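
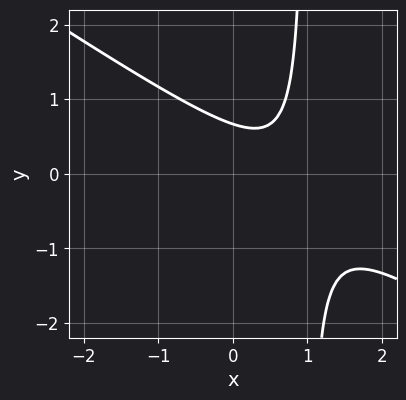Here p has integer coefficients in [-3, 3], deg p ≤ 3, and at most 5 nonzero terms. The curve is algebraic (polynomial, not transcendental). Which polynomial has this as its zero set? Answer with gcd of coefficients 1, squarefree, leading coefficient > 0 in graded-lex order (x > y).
2*x^2 + 3*x*y - 3*x - 3*y + 2

(a) The degree is 2 — the shape is more complex than any degree-1 curve.
(b) Reading off the gridlines: no x-intercept at any integer in the box.
(c) Assembling these constraints gives the stated polynomial.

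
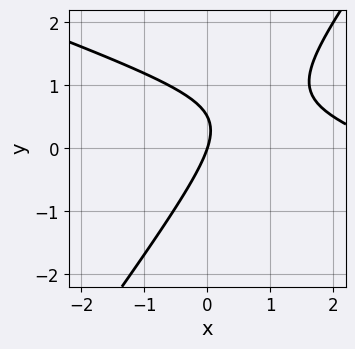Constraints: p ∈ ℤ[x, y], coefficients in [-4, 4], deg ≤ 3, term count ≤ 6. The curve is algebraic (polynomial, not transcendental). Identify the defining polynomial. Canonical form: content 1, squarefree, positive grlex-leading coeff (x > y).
deg p = 2. The shape is more complex than any degree-1 curve.
Reading off the gridlines: one x-axis crossing is at x = 0; it meets the y-axis at y = 0 (among the integer gridlines).
The integer polynomial consistent with all of this is the stated p.

x^2 + 2*x*y - 2*y^2 - 3*x + y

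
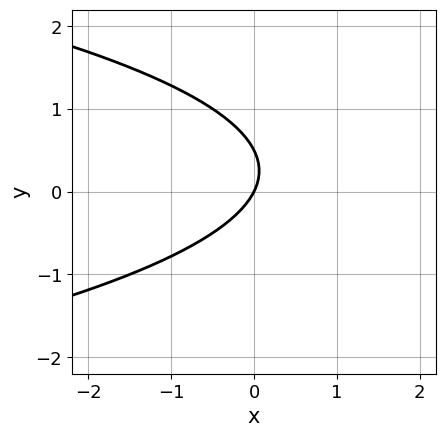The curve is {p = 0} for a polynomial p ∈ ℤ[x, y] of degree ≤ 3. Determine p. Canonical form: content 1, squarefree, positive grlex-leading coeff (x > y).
2*y^2 + 2*x - y

1. The degree is 2 — a generic line meets the curve in up to 2 points.
2. Checking where it meets the axes: it meets the x-axis at x = 0 (among the integer gridlines); one y-axis crossing is at y = 0.
3. Solving for integer coefficients yields p as stated.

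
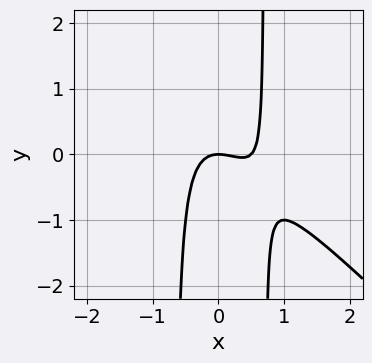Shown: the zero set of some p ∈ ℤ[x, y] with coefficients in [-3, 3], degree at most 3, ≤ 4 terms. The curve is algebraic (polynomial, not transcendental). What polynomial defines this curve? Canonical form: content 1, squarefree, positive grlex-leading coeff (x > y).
The degree is 3 — a generic line meets the curve in up to 3 points.
Checking where it meets the axes: it crosses the x-axis at the gridline x = 0; one y-axis crossing is at y = 0.
Assembling these constraints gives the stated polynomial.

2*x^3 + 2*x^2*y - x^2 - y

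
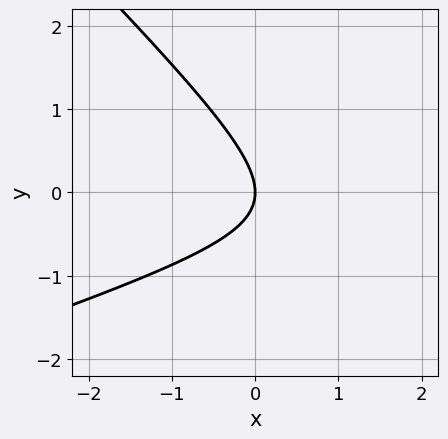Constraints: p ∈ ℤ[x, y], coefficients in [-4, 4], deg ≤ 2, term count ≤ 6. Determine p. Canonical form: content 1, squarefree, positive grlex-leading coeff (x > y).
1. Degree: the shape is more complex than any degree-1 curve, so deg p = 2.
2. Checking where it meets the axes: one x-axis crossing is at x = 0; it crosses the y-axis at the gridline y = 0.
3. Matching integer coefficients to the picture gives p.

x^2 - 2*x*y - 3*y^2 - 3*x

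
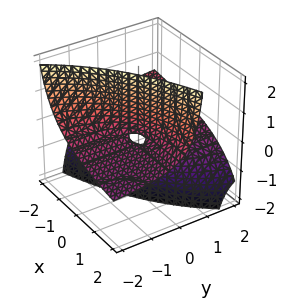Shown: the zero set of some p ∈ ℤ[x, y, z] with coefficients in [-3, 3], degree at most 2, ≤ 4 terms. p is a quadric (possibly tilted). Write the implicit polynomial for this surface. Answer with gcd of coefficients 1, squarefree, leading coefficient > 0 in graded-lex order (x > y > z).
x*y - 2*x*z + 3*y*z + z

First, deg p = 2.
Then, from the axis intercepts and sections: one z-axis crossing is at z = 0; every point of the x-axis in the box is on the surface; every point of the y-axis in the box is on the surface.
Finally, putting this together gives p.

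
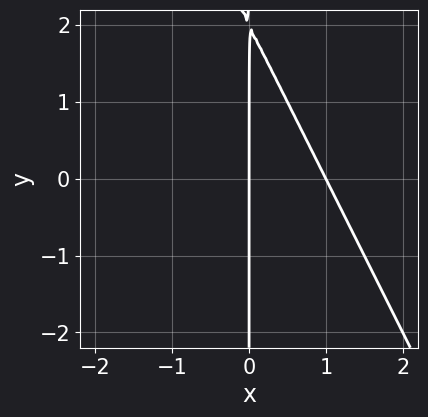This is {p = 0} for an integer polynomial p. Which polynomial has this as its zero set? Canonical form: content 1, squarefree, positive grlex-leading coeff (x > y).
2*x^2 + x*y - 2*x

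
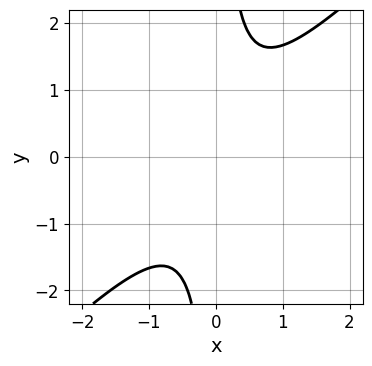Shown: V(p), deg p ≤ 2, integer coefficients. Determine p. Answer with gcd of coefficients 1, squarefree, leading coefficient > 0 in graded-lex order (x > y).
3*x^2 - 3*x*y + 2

1. deg p = 2.
2. Reading off the gridlines: it misses every integer gridline on the x-axis; no y-intercept at any integer in the box.
3. Putting this together gives p.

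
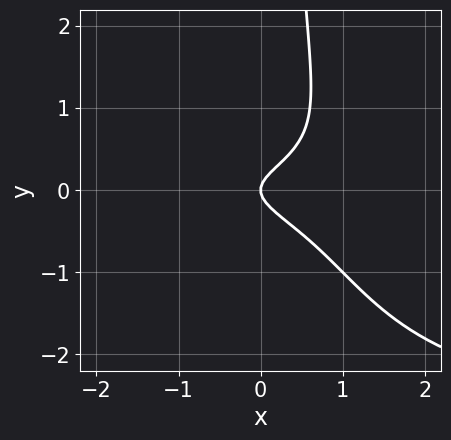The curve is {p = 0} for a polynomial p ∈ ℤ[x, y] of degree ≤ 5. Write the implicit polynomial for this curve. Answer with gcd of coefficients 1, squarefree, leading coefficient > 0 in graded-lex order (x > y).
deg p = 4. A generic line meets the curve in up to 4 points.
Observable constraints: one y-axis crossing is at y = 0; one x-axis crossing is at x = 0.
Solving for integer coefficients yields p as stated.

x*y^3 + 3*x*y^2 - 3*y^2 + x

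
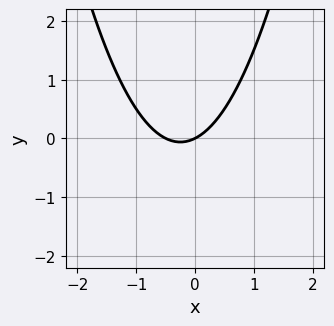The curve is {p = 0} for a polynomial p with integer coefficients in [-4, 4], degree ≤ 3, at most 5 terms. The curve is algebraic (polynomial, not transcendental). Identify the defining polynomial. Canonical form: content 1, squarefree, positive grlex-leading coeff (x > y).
1. The degree is 2 — the shape is more complex than any degree-1 curve.
2. Reading off the gridlines: one y-axis crossing is at y = 0; one x-axis crossing is at x = 0.
3. Putting this together gives p.

2*x^2 + x - 2*y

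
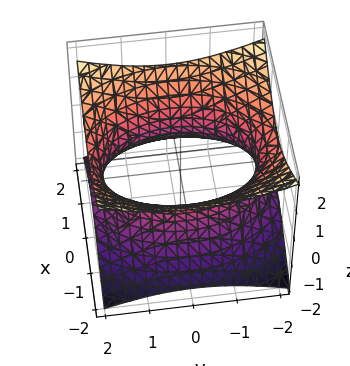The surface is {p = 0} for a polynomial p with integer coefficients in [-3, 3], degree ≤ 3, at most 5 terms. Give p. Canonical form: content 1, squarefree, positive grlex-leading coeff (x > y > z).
Degree: one connected sheet with a waist; a quadric, so deg p = 2.
Symmetries: mirror symmetry z ↦ −z ⇒ only even powers of z; it's symmetric under y → −y, forcing even powers of y; it's symmetric under x → −x, forcing even powers of x.
From the axis intercepts and sections: the surface avoids every integer z-axis point in the box.
The integer polynomial consistent with all of this is the stated p.

2*x^2 + y^2 - 3*z^2 - 3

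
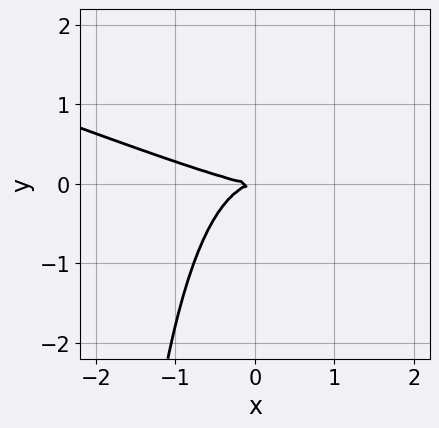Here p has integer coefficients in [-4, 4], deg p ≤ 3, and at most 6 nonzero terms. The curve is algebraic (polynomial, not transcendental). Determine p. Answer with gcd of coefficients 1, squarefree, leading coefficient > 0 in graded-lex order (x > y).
1. deg p = 3. No degree-2 curve has this shape.
2. From the axis intercepts and sections: it crosses the y-axis at the gridline y = 0; it crosses the x-axis at the gridline x = 0.
3. Together with the visible shape, these determine p as stated.

x^3 + 3*x^2*y + x*y^2 + 3*y^2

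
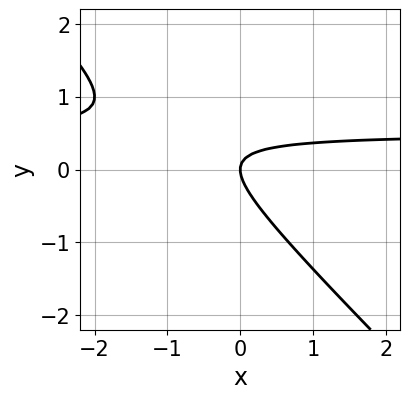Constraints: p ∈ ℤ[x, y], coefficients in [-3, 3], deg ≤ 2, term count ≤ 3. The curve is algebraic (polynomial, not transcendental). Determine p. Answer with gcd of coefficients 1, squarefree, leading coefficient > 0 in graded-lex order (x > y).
2*x*y + 2*y^2 - x

The degree is 2 — the shape is more complex than any degree-1 curve.
From the axis intercepts and sections: one y-axis crossing is at y = 0; one x-axis crossing is at x = 0.
Fitting integer coefficients to these (and the overall shape) gives p.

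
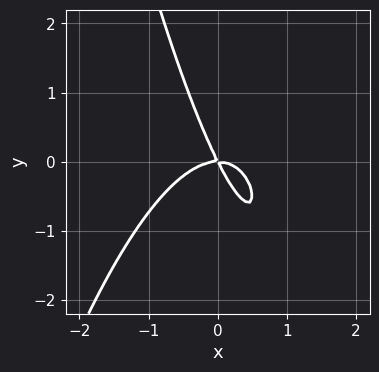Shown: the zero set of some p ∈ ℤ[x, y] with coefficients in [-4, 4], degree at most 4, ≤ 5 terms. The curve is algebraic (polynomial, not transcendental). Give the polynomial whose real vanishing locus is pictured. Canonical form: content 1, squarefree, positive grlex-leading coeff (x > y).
2*x^3 + 2*x*y + y^2

Degree: a generic line meets the curve in up to 3 points, so deg p = 3.
From the visible intercepts: it meets the y-axis at y = 0 (among the integer gridlines); one x-axis crossing is at x = 0.
The integer polynomial consistent with all of this is the stated p.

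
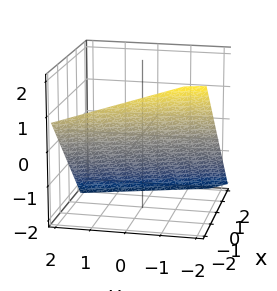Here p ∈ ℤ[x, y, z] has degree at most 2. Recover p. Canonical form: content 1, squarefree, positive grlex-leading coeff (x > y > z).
3*x + y + 3*z + 2

1. deg p = 1. The surface is flat (a plane).
2. From the visible intercepts: it meets the y-axis at y = -2 (among the integer gridlines).
3. Matching integer coefficients to the picture gives p.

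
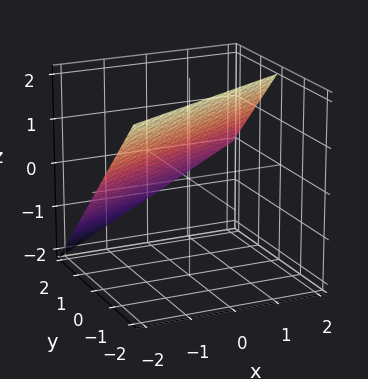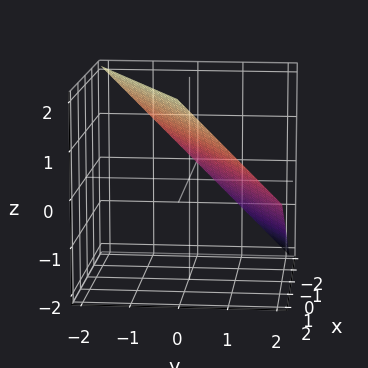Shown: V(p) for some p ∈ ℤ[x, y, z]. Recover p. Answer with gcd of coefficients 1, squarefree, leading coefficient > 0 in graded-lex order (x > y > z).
x - 2*y - 2*z + 2

(a) deg p = 1. The surface is flat (a plane).
(b) Checking where it meets the axes: one y-axis crossing is at y = 1; it crosses the z-axis at the gridline z = 1.
(c) Together with the visible shape, these determine p as stated. Check: (-2, 0, 0) on the x-axis lies on the surface, and p(-2, 0, 0) = 0. ✓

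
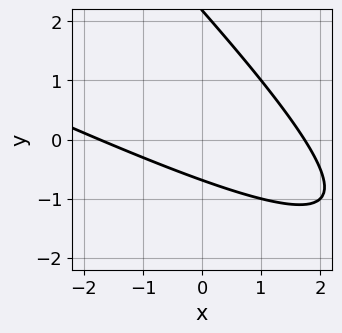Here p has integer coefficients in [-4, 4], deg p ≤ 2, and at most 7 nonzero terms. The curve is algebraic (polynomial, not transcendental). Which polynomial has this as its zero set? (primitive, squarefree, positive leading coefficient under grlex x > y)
(a) The degree is 2 — the shape is more complex than any degree-1 curve.
(b) The integer polynomial consistent with all of this is the stated p.

x^2 + 3*x*y + 2*y^2 - 3*y - 3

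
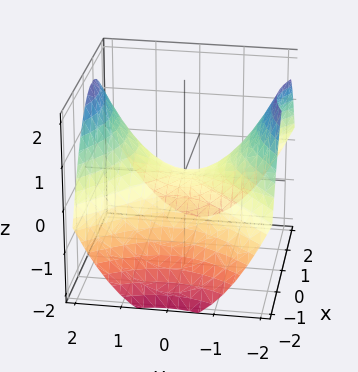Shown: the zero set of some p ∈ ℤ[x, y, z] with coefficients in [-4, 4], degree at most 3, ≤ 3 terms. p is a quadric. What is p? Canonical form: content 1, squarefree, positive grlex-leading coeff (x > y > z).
1. Degree: a hyperbolic paraboloid; a quadric, so deg p = 2.
2. Symmetries: mirror symmetry x ↦ −x ⇒ only even powers of x; the y ↦ −y reflection is a symmetry, so y appears only in even powers.
3. Observable constraints: it crosses the y-axis at the gridline y = 0; one z-axis crossing is at z = 0; it crosses the x-axis at the gridline x = 0.
4. Together with the visible shape, these determine p as stated.

x^2 - y^2 + 2*z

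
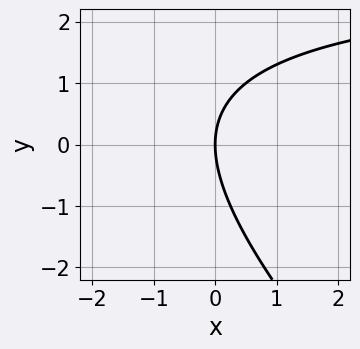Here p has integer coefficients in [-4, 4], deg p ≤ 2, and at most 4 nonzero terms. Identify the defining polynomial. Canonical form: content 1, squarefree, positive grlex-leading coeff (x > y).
First, degree: the shape is more complex than any degree-1 curve, so deg p = 2.
Then, from the visible intercepts: one y-axis crossing is at y = 0; one x-axis crossing is at x = 0.
Finally, together with the visible shape, these determine p as stated.

x*y + y^2 - 3*x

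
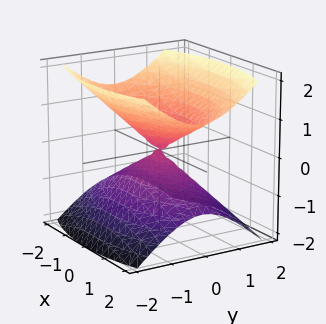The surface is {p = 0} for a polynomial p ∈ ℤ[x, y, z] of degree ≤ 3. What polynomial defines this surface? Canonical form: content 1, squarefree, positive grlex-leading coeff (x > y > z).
First, the picture has 2 separate pieces.
Then, degree: a double cone through the origin; a quadric, so deg p = 2.
Then, symmetries: the z ↦ −z reflection is a symmetry, so z appears only in even powers; the y ↦ −y reflection is a symmetry, so y appears only in even powers; the x ↦ −x reflection is a symmetry, so x appears only in even powers.
Next, from the axis intercepts and sections: it meets the z-axis at z = 0 (among the integer gridlines); it crosses the y-axis at the gridline y = 0; it meets the x-axis at x = 0 (among the integer gridlines).
Finally, these observations pin down the coefficients.

x^2 + 3*y^2 - 3*z^2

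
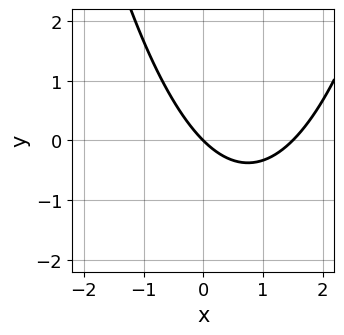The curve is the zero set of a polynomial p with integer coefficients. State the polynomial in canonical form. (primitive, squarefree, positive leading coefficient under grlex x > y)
2*x^2 - 3*x - 3*y

(a) Degree: no degree-1 curve has this shape, so deg p = 2.
(b) Checking where it meets the axes: it meets the y-axis at y = 0 (among the integer gridlines); it crosses the x-axis at the gridline x = 0.
(c) Assembling these constraints gives the stated polynomial.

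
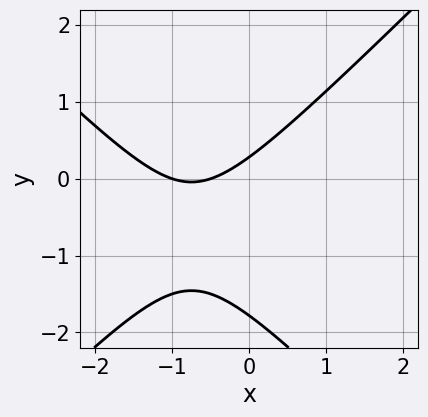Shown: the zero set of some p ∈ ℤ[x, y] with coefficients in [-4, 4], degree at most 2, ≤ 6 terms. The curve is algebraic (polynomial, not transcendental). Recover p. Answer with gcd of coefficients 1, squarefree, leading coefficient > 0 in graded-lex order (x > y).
First, the degree is 2 — a generic line meets the curve in up to 2 points.
Next, from the axis intercepts and sections: it meets the x-axis at x = -1 (among the integer gridlines).
Finally, fitting integer coefficients to these (and the overall shape) gives p.

2*x^2 - 2*y^2 + 3*x - 3*y + 1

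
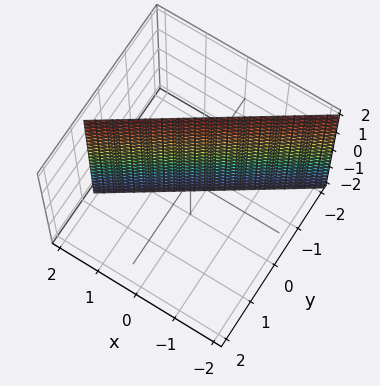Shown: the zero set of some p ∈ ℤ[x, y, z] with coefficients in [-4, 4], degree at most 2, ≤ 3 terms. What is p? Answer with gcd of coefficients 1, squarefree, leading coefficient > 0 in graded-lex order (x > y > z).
2*x - 3*y - 2

The degree is 1 — every cross-section is a straight line — this is a plane.
From the axis intercepts and sections: no z-intercept at any integer in the box; it crosses the x-axis at the gridline x = 1.
The integer polynomial consistent with all of this is the stated p.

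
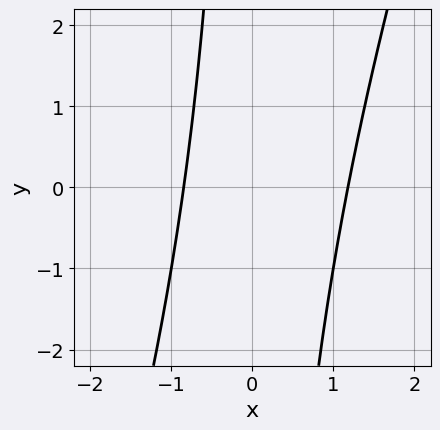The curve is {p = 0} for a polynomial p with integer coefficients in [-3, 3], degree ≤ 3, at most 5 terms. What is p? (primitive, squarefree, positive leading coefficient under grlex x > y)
deg p = 2. A generic line meets the curve in up to 2 points.
Checking where it meets the axes: it misses every integer gridline on the y-axis.
Assembling these constraints gives the stated polynomial.

3*x^2 - x*y - x - 3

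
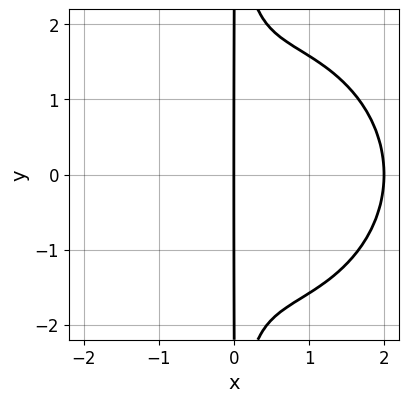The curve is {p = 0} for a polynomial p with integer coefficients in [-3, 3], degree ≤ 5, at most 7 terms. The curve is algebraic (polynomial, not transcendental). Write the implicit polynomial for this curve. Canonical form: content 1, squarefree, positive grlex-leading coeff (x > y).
First, deg p = 4. A generic line meets the curve in up to 4 points.
Next, symmetries: the y ↦ −y reflection is a symmetry, so y appears only in even powers.
Then, from the axis intercepts and sections: among the integer gridlines, it crosses the x-axis at x ∈ {0, 2}; every point of the y-axis in the box is on the curve.
Finally, solving for integer coefficients yields p as stated.

2*x^4 + 2*x^2*y^2 - 2*x^3 - 3*x^2 - 2*x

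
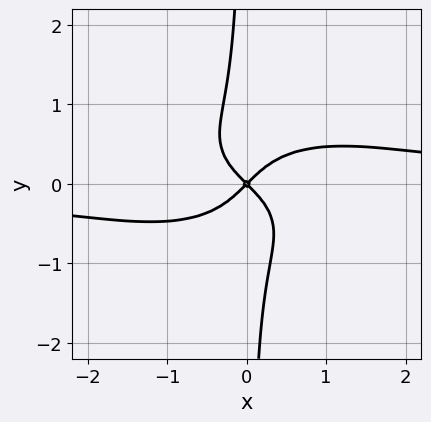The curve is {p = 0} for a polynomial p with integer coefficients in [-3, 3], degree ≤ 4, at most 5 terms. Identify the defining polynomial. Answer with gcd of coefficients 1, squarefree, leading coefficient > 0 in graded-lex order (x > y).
x^3*y + 3*x*y^3 - x^2 + y^2

First, the degree is 4 — the shape is more complex than any degree-3 curve.
Next, observable constraints: one y-axis crossing is at y = 0; it crosses the x-axis at the gridline x = 0.
Finally, matching integer coefficients to the picture gives p.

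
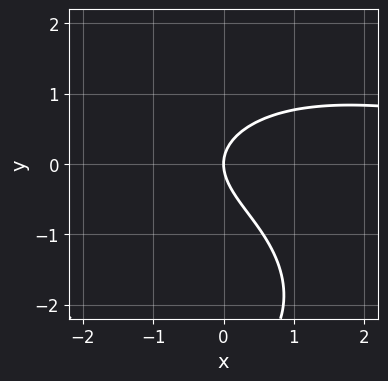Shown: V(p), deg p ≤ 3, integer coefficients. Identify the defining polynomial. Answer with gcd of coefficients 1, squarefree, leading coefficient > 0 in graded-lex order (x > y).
x^2*y + y^3 + 3*y^2 - 3*x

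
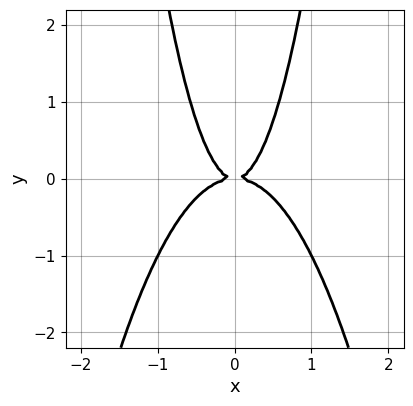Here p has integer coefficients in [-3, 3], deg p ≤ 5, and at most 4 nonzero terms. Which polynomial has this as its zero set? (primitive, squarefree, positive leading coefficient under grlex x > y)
3*x^4 + 2*x^2*y - y^2

First, degree: no degree-3 curve has this shape, so deg p = 4.
Next, symmetries: it's symmetric under x → −x, forcing even powers of x.
Then, observable constraints: it crosses the x-axis at the gridline x = 0; it meets the y-axis at y = 0 (among the integer gridlines).
Finally, solving for integer coefficients yields p as stated.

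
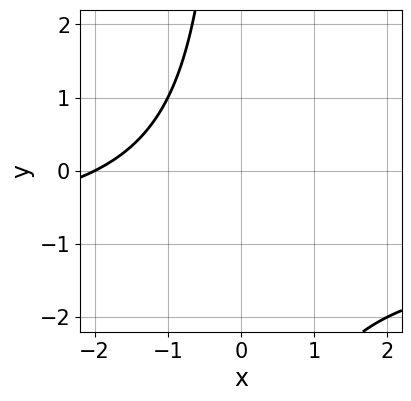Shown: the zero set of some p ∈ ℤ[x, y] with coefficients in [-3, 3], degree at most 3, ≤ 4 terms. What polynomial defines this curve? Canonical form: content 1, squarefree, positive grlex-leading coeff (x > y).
1. The degree is 2 — the shape is more complex than any degree-1 curve.
2. Checking where it meets the axes: it misses every integer gridline on the y-axis; it meets the x-axis at x = -2 (among the integer gridlines).
3. Assembling these constraints gives the stated polynomial.

x*y + x + 2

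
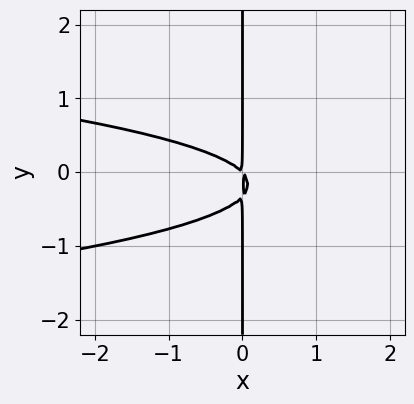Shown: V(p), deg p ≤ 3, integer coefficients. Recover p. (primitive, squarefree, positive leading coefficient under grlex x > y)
Degree: no degree-2 curve has this shape, so deg p = 3.
Observable constraints: the visible y-axis segment lies entirely on the curve.
Fitting integer coefficients to these (and the overall shape) gives p.

3*x*y^2 + x^2 + x*y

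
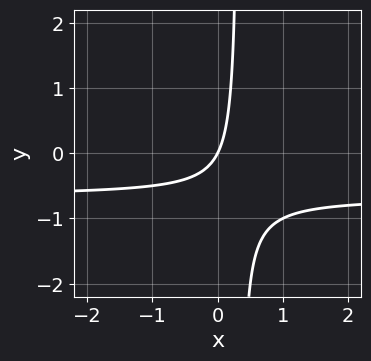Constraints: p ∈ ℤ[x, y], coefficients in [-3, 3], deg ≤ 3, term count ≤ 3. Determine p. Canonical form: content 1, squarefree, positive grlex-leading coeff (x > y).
1. The degree is 2 — a generic line meets the curve in up to 2 points.
2. Against the integer gridlines: it meets the x-axis at x = 0 (among the integer gridlines); it meets the y-axis at y = 0 (among the integer gridlines).
3. The integer polynomial consistent with all of this is the stated p.

3*x*y + 2*x - y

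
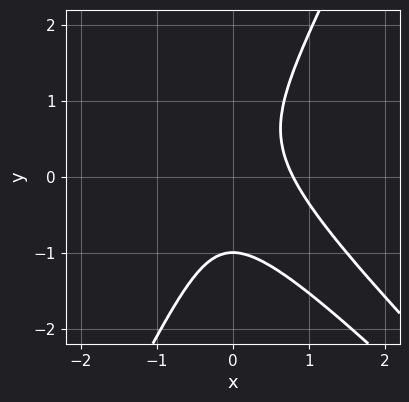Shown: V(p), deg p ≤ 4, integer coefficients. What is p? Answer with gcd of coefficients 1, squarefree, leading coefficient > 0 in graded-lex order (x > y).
2*x^3 + 3*x^2*y - y^3 - 1

(a) deg p = 3. A generic line meets the curve in up to 3 points.
(b) From the axis intercepts and sections: one y-axis crossing is at y = -1.
(c) The integer polynomial consistent with all of this is the stated p.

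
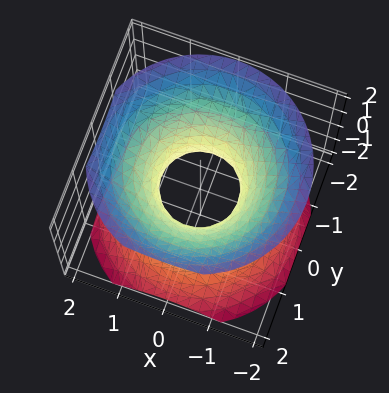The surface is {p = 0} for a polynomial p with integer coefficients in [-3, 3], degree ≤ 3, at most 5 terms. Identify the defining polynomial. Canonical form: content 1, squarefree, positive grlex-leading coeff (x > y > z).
(a) deg p = 2.
(b) By symmetry, the z-axis is an axis of rotation, so x and y enter only as x² + y².
(c) From the axis intercepts and sections: no z-intercept at any integer in the box; a circular section at z = 0 has radius between 0 and 1.
(d) Together with the visible shape, these determine p as stated.

3*x^2 + 3*y^2 - 3*z^2 - 2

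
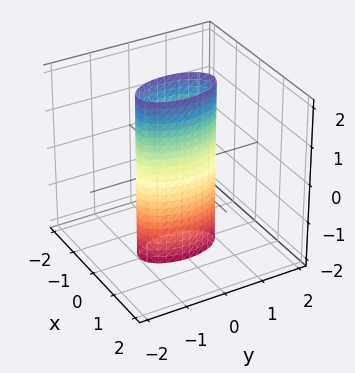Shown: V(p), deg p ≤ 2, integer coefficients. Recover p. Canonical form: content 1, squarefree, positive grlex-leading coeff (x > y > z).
deg p = 2. Constant cross-section along one axis; a quadric.
Symmetries: the z ↦ −z reflection is a symmetry, so z appears only in even powers; mirror symmetry y ↦ −y ⇒ only even powers of y; mirror symmetry x ↦ −x ⇒ only even powers of x.
Checking where it meets the axes: the y-axis gridline crossings are at y ∈ {-1, 1}; no z-intercept at any integer in the box.
Assembling these constraints gives the stated polynomial.

3*x^2 + y^2 - 1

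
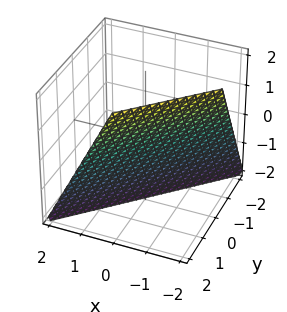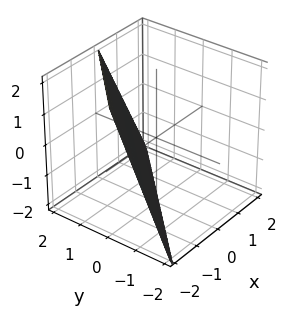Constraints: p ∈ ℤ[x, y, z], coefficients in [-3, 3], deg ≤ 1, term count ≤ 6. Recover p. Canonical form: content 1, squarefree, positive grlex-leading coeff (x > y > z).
1. Degree: every cross-section is a straight line — this is a plane, so deg p = 1.
2. Reading off the gridlines: it meets the z-axis at z = -2 (among the integer gridlines); it crosses the y-axis at the gridline y = 1.
3. Solving for integer coefficients yields p as stated. Check: (-1, 0, 0) on the x-axis lies on the surface, and p(-1, 0, 0) = 0. ✓

2*x - 2*y + z + 2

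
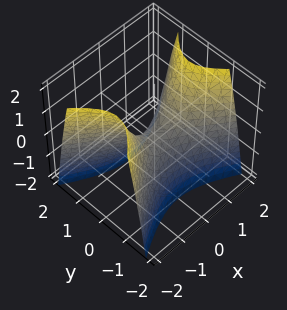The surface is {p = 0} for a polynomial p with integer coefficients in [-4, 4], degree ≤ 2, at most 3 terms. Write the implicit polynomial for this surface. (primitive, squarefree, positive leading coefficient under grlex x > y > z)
x^2 - 2*y^2 - z

(a) Degree: a saddle surface; a quadric, so deg p = 2.
(b) Symmetries: mirror symmetry x ↦ −x ⇒ only even powers of x; mirror symmetry y ↦ −y ⇒ only even powers of y.
(c) From the visible intercepts: it crosses the x-axis at the gridline x = 0; it meets the y-axis at y = 0 (among the integer gridlines).
(d) Solving for integer coefficients yields p as stated.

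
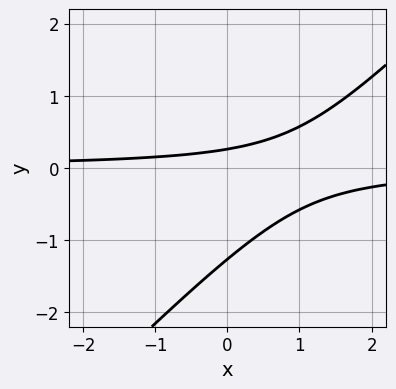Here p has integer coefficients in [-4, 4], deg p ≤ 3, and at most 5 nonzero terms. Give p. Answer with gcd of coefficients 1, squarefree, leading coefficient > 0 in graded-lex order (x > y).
(a) Degree: no degree-1 curve has this shape, so deg p = 2.
(b) Reading off the gridlines: no x-intercept at any integer in the box.
(c) Fitting integer coefficients to these (and the overall shape) gives p.

3*x*y - 3*y^2 - 3*y + 1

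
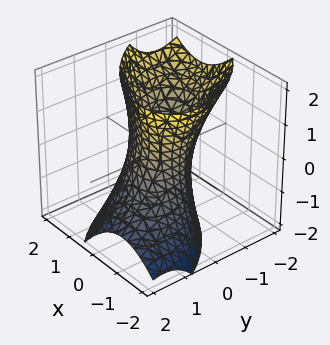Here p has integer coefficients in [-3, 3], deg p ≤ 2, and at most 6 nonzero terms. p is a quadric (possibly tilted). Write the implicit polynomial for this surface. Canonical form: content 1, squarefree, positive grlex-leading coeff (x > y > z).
(a) Degree: a generic line meets the surface in up to 2 points, so deg p = 2.
(b) From the visible intercepts: among the integer gridlines, it crosses the y-axis at y ∈ {-1, 1}; no z-intercept at any integer in the box.
(c) Matching integer coefficients to the picture gives p. Check: (-1, 0, 0) on the x-axis lies on the surface, and p(-1, 0, 0) = 0. ✓

3*x^2 + 3*x*y + 3*y^2 + 2*y*z - z^2 - 3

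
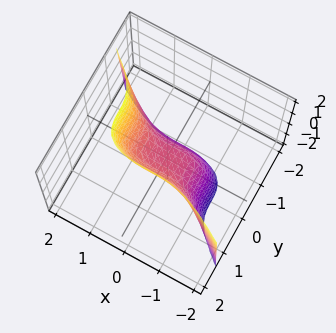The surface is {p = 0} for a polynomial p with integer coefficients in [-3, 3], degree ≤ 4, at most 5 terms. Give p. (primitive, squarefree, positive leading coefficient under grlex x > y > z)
x^3 + 3*y^3 - z

Degree: no degree-2 surface has this shape, so deg p = 3.
Checking where it meets the axes: it meets the y-axis at y = 0 (among the integer gridlines); one z-axis crossing is at z = 0; it meets the x-axis at x = 0 (among the integer gridlines).
Fitting integer coefficients to these (and the overall shape) gives p.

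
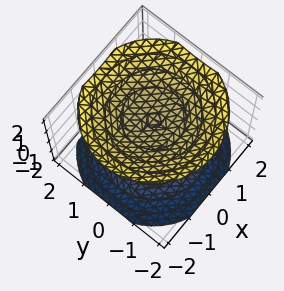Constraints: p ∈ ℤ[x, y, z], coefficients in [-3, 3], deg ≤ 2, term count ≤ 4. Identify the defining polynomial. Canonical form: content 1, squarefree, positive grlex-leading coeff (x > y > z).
2*x^2 + 2*y^2 - 3*z^2 + 3

First, the picture has 2 separate pieces.
Then, the degree is 2 — two sheets facing apart; a quadric.
Next, symmetries: it's symmetric under z → −z, forcing even powers of z; rotational symmetry about the z-axis ⇒ p depends on x, y only through x² + y².
Then, checking where it meets the axes: no x-intercept at any integer in the box; among the integer gridlines, it crosses the z-axis at z ∈ {-1, 1}.
Finally, matching integer coefficients to the picture gives p.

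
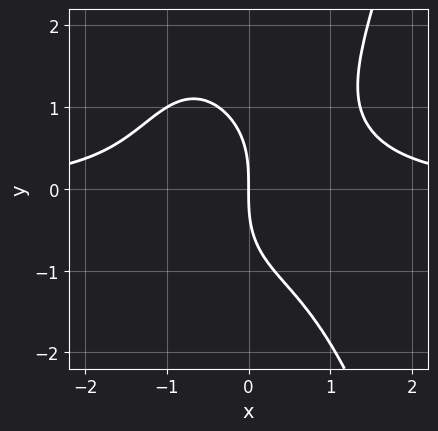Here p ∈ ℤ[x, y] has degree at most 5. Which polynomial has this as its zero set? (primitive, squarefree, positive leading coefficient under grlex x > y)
First, deg p = 4.
Next, from the visible intercepts: one y-axis crossing is at y = 0; one x-axis crossing is at x = 0.
Finally, assembling these constraints gives the stated polynomial.

2*x^3*y - y^3 - 3*x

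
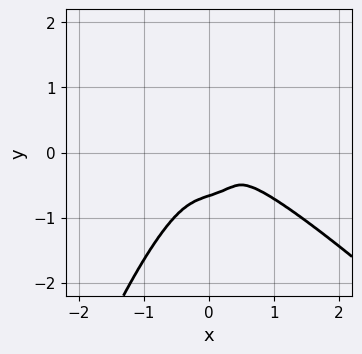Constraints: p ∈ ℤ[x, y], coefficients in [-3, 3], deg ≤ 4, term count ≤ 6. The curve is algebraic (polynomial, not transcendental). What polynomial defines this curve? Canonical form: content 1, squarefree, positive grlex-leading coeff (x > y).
2*x^4 + 2*x^3*y - x*y^2 + 3*y^3 + 2*y^2

(a) The degree is 4 — no degree-3 curve has this shape.
(b) Matching integer coefficients to the picture gives p.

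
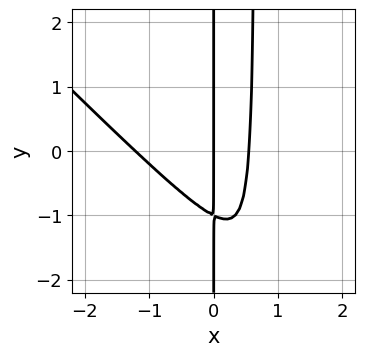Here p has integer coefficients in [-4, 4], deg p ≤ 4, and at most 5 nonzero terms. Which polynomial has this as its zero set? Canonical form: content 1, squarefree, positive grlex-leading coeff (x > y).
First, the degree is 3 — a generic line meets the curve in up to 3 points.
Next, against the integer gridlines: the visible y-axis segment lies entirely on the curve; one x-axis crossing is at x = 0.
Finally, putting this together gives p.

3*x^3 + 3*x^2*y + 2*x^2 - 2*x*y - 2*x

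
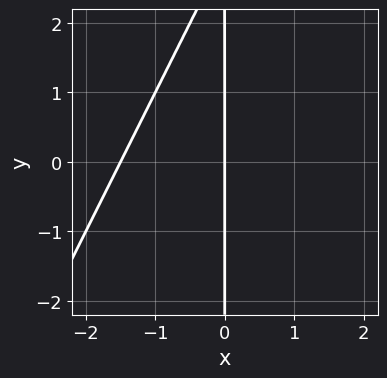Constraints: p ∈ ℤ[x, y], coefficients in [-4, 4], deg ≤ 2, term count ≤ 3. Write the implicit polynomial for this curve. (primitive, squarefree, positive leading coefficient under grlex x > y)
2*x^2 - x*y + 3*x

First, degree: a generic line meets the curve in up to 2 points, so deg p = 2.
Next, from the axis intercepts and sections: it crosses the x-axis at the gridline x = 0; the visible y-axis segment lies entirely on the curve.
Finally, the integer polynomial consistent with all of this is the stated p.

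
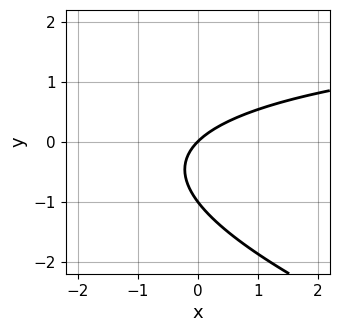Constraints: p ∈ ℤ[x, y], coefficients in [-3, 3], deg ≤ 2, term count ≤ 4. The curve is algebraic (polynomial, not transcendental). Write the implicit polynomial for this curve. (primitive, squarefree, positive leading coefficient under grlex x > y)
x*y + 3*y^2 - 3*x + 3*y

The degree is 2 — a generic line meets the curve in up to 2 points.
Reading off the gridlines: the y-axis gridline crossings are at y ∈ {-1, 0}; it meets the x-axis at x = 0 (among the integer gridlines).
Solving for integer coefficients yields p as stated.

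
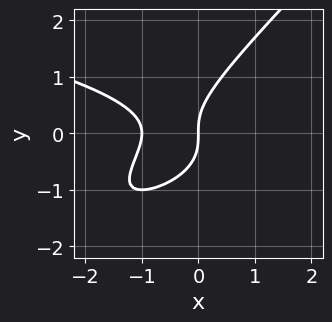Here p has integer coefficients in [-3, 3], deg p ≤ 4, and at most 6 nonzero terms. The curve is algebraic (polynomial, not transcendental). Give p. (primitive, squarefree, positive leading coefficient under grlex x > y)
1. deg p = 3.
2. Observable constraints: among the integer gridlines, it crosses the x-axis at x ∈ {-1, 0}; it crosses the y-axis at the gridline y = 0.
3. The integer polynomial consistent with all of this is the stated p.

x*y^2 - y^3 + x^2 + x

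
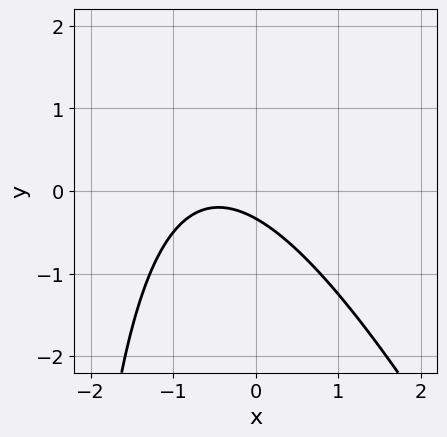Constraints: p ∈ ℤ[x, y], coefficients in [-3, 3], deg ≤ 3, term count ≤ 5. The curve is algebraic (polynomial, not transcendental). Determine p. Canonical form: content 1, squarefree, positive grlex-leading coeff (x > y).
2*x^2 + x*y + 2*x + 3*y + 1

1. The degree is 2 — a generic line meets the curve in up to 2 points.
2. From the axis intercepts and sections: no x-intercept at any integer in the box.
3. These observations pin down the coefficients.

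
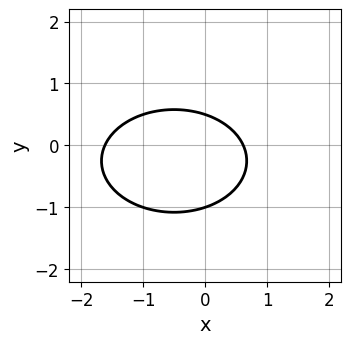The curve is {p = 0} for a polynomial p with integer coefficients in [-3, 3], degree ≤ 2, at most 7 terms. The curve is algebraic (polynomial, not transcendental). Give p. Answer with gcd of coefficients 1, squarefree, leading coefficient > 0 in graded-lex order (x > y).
x^2 + 2*y^2 + x + y - 1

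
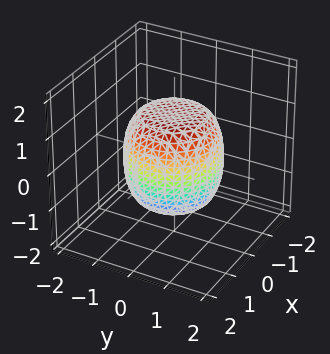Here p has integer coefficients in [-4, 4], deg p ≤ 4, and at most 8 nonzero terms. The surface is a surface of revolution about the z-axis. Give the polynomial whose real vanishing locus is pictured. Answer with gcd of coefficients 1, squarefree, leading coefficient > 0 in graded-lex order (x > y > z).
First, degree: no degree-3 surface has this shape, so deg p = 4.
Then, symmetries: every cross-section ⟂ z is a circle, so x, y appear only via x² + y².
Then, checking where it meets the axes: a circular section at z = 1 has radius exactly 1.
Finally, fitting integer coefficients to these (and the overall shape) gives p.

2*x^4 + 4*x^2*y^2 + 2*y^4 - x^2 - y^2 + 2*z^2 - 3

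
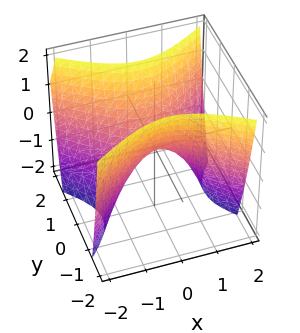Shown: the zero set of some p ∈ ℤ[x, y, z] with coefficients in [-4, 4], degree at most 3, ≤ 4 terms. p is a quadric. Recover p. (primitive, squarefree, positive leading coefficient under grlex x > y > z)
1. Degree: a hyperbolic paraboloid; a quadric, so deg p = 2.
2. Symmetries: the x ↦ −x reflection is a symmetry, so x appears only in even powers; mirror symmetry y ↦ −y ⇒ only even powers of y.
3. Checking where it meets the axes: it crosses the x-axis at the gridline x = 0; it crosses the z-axis at the gridline z = 0.
4. Together with the visible shape, these determine p as stated.

2*x^2 - 3*y^2 + 2*z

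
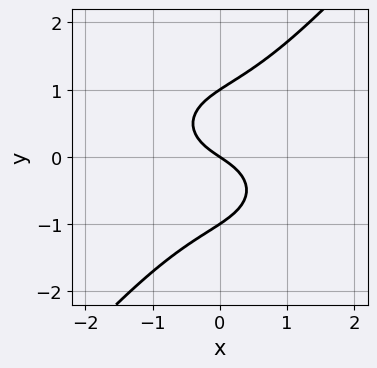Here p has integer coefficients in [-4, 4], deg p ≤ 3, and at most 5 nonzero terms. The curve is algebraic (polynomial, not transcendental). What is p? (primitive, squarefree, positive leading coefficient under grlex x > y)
2*x^3 + 2*x*y^2 - 3*y^3 + 2*x + 3*y

deg p = 3. The shape is more complex than any degree-2 curve.
Checking where it meets the axes: the y-axis gridline crossings are at y ∈ {-1, 0, 1}; it meets the x-axis at x = 0 (among the integer gridlines).
The integer polynomial consistent with all of this is the stated p.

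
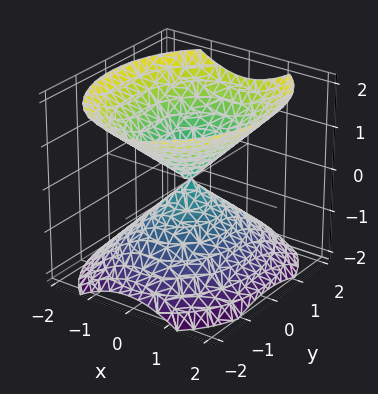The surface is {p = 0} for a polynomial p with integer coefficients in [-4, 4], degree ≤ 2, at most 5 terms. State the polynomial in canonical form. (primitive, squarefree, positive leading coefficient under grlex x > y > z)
3*x^2 + 2*y^2 - 3*z^2

The picture has 2 separate pieces. They look like related sheets of one shape, so recover p as a whole.
Degree: two nappes meeting at a single point; a quadric, so deg p = 2.
Symmetries: it's symmetric under y → −y, forcing even powers of y; the x ↦ −x reflection is a symmetry, so x appears only in even powers; the z ↦ −z reflection is a symmetry, so z appears only in even powers.
Against the integer gridlines: one z-axis crossing is at z = 0; it meets the y-axis at y = 0 (among the integer gridlines); one x-axis crossing is at x = 0.
Assembling these constraints gives the stated polynomial.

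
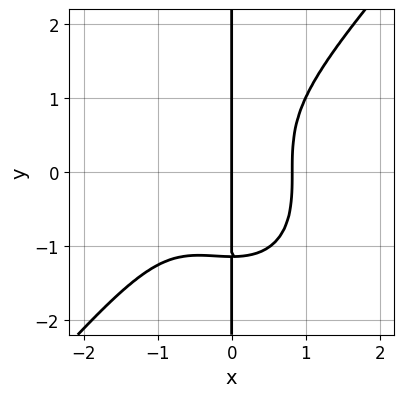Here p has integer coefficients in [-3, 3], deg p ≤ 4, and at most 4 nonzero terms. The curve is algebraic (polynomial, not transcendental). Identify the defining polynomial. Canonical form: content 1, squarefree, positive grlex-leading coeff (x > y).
The degree is 4 — a generic line meets the curve in up to 4 points.
Observable constraints: it crosses the x-axis at the gridline x = 0; every point of the y-axis in the box is on the curve.
These observations pin down the coefficients.

3*x^4 - 2*x*y^3 + 2*x^3 - 3*x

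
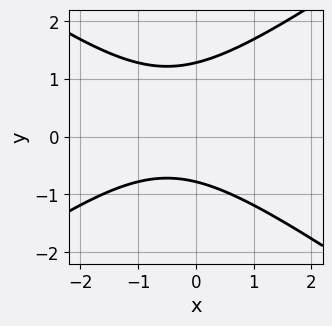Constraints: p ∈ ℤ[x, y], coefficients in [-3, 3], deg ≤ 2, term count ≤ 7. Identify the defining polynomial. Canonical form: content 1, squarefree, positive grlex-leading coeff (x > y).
First, degree: the shape is more complex than any degree-1 curve, so deg p = 2.
Then, from the axis intercepts and sections: the curve avoids every integer x-axis point in the box.
Finally, the integer polynomial consistent with all of this is the stated p.

x^2 - 2*y^2 + x + y + 2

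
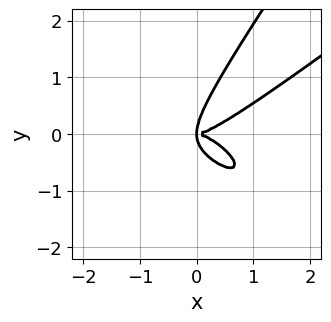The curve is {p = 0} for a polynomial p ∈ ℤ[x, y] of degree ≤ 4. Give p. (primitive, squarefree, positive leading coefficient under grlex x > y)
First, degree: no degree-3 curve has this shape, so deg p = 4.
Finally, putting this together gives p.

2*x^4 - 3*x^2*y^2 - 3*x*y^3 + 3*y^4 - 3*x*y^2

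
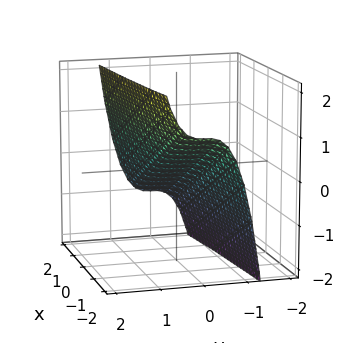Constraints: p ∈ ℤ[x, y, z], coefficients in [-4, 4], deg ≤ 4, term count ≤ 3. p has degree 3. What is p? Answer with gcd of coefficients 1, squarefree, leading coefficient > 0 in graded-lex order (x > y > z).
3*y^3 - x - 2*z

(a) deg p = 3. No degree-2 surface has this shape.
(b) Against the integer gridlines: one z-axis crossing is at z = 0; one x-axis crossing is at x = 0; one y-axis crossing is at y = 0.
(c) The integer polynomial consistent with all of this is the stated p.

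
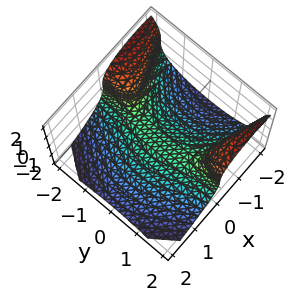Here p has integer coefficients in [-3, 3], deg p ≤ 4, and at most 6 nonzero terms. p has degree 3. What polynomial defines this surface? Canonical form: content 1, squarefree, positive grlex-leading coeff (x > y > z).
2*x*y^2 + 2*z^3 + 3*x^2 + 1

First, the degree is 3 — no degree-2 surface has this shape.
Then, checking where it meets the axes: it misses every integer gridline on the y-axis; no x-intercept at any integer in the box.
Finally, fitting integer coefficients to these (and the overall shape) gives p.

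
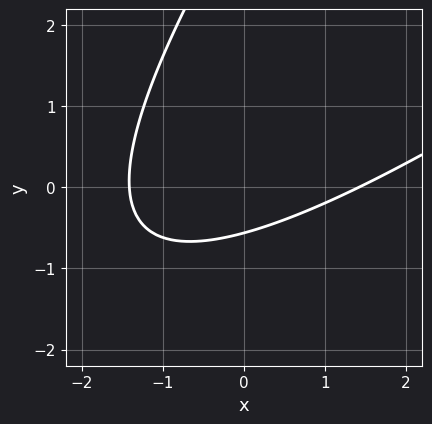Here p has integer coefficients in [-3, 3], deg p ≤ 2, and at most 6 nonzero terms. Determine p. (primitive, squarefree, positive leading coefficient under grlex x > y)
First, degree: a generic line meets the curve in up to 2 points, so deg p = 2.
Finally, putting this together gives p.

x^2 - 2*x*y + y^2 - 3*y - 2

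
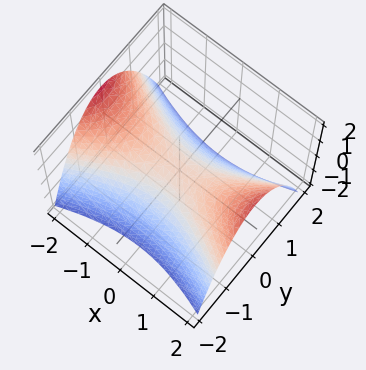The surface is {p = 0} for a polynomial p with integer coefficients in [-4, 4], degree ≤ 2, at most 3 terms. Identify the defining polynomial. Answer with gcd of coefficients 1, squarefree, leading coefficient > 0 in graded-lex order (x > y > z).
x^2 - 3*y^2 - 3*z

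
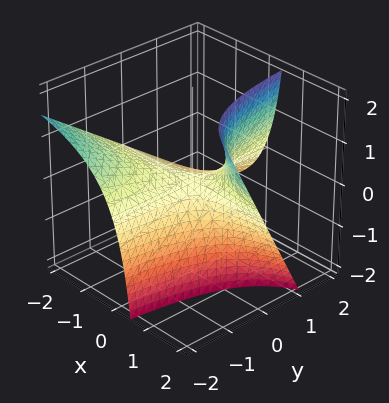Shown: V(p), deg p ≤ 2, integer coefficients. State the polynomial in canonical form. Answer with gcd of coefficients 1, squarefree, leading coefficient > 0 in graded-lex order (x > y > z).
1. Degree: the shape is more complex than any degree-1 surface, so deg p = 2.
2. From the axis intercepts and sections: the visible y-axis segment lies entirely on the surface; it meets the z-axis at z = 0 (among the integer gridlines); every point of the x-axis in the box is on the surface.
3. Solving for integer coefficients yields p as stated.

x*y + x*z - z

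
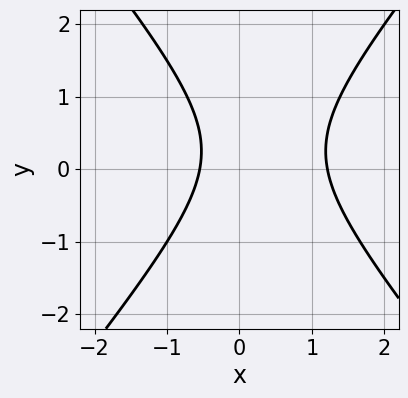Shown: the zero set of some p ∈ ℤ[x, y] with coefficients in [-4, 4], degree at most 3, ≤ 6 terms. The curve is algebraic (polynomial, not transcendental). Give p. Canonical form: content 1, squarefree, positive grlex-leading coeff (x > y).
3*x^2 - 2*y^2 - 2*x + y - 2

1. deg p = 2.
2. Observable constraints: the curve avoids every integer y-axis point in the box.
3. The integer polynomial consistent with all of this is the stated p.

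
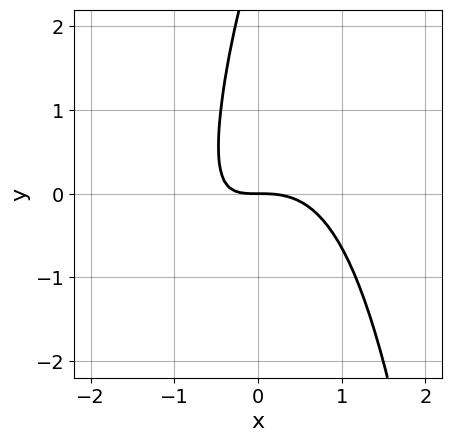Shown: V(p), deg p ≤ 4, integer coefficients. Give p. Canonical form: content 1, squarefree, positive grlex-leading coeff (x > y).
The degree is 3 — the shape is more complex than any degree-2 curve.
Reading off the gridlines: one x-axis crossing is at x = 0; one y-axis crossing is at y = 0.
Together with the visible shape, these determine p as stated.

3*x^3 - 2*x^2*y + 3*x*y - y^2 + 3*y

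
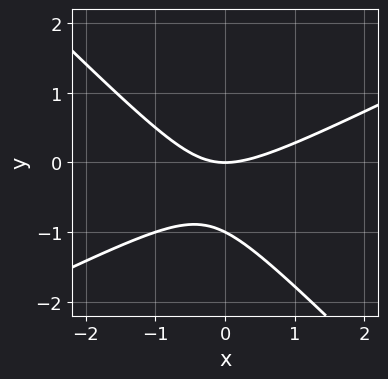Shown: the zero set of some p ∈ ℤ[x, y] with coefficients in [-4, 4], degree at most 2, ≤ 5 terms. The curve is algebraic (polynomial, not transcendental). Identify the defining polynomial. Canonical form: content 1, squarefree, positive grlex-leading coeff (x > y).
(a) The degree is 2 — the shape is more complex than any degree-1 curve.
(b) Checking where it meets the axes: among the integer gridlines, it crosses the y-axis at y ∈ {-1, 0}; it crosses the x-axis at the gridline x = 0.
(c) Together with the visible shape, these determine p as stated.

x^2 - x*y - 2*y^2 - 2*y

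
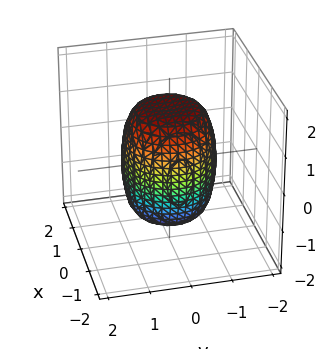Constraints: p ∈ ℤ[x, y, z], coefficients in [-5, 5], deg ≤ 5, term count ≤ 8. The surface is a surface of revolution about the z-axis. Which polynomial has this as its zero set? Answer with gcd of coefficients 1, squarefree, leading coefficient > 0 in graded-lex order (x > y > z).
2*x^4 + 4*x^2*y^2 + 2*y^4 - x^2 - y^2 + z^2 - 2

The degree is 4 — the shape is more complex than any degree-3 surface.
Symmetries: rotational symmetry about the z-axis ⇒ p depends on x, y only through x² + y².
Against the integer gridlines: a circular section at z = -1 has radius exactly 1.
The integer polynomial consistent with all of this is the stated p.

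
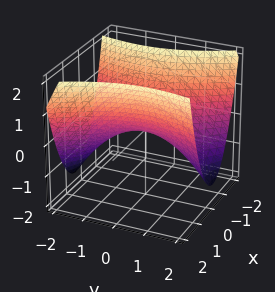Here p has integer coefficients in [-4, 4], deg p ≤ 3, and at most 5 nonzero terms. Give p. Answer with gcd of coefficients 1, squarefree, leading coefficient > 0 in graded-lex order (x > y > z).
1. deg p = 2. The shape is more complex than any degree-1 surface.
2. From the visible intercepts: one y-axis crossing is at y = 0; one x-axis crossing is at x = 0; it crosses the z-axis at the gridline z = 0.
3. Solving for integer coefficients yields p as stated.

3*x^2 + x*y - y^2 - 3*z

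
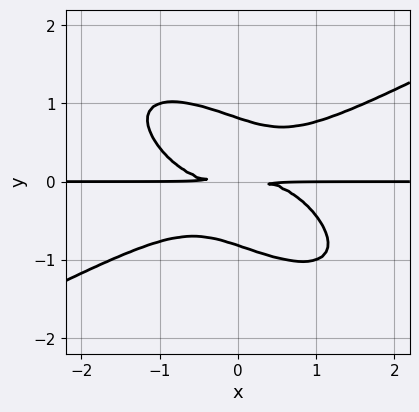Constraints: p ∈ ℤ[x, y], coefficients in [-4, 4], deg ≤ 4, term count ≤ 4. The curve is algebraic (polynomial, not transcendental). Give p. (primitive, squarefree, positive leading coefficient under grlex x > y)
x^3*y - 2*x*y^3 - 3*y^4 + 2*y^2

1. The degree is 4 — no degree-3 curve has this shape.
2. From the axis intercepts and sections: the visible x-axis segment lies entirely on the curve.
3. Solving for integer coefficients yields p as stated.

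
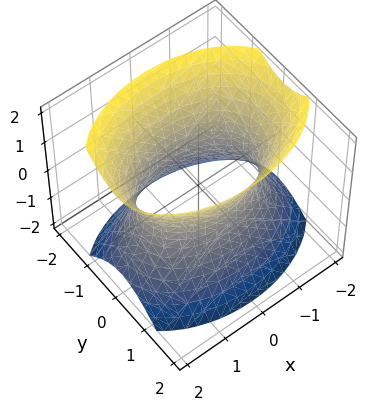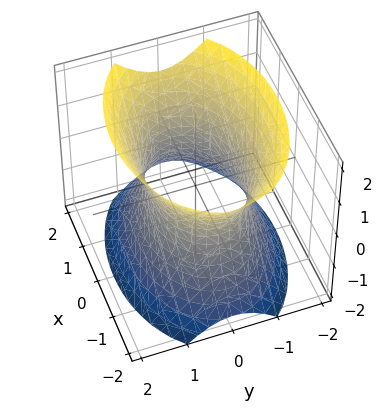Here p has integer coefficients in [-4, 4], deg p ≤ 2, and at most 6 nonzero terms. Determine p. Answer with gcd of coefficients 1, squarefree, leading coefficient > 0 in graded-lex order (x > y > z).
x^2 + 2*y^2 - z^2 - 2

(a) deg p = 2. An hourglass — one-sheet hyperboloid; a quadric.
(b) Symmetries: the y ↦ −y reflection is a symmetry, so y appears only in even powers; it's symmetric under x → −x, forcing even powers of x; the z ↦ −z reflection is a symmetry, so z appears only in even powers.
(c) Against the integer gridlines: the y-axis gridline crossings are at y ∈ {-1, 1}; no z-intercept at any integer in the box.
(d) Fitting integer coefficients to these (and the overall shape) gives p.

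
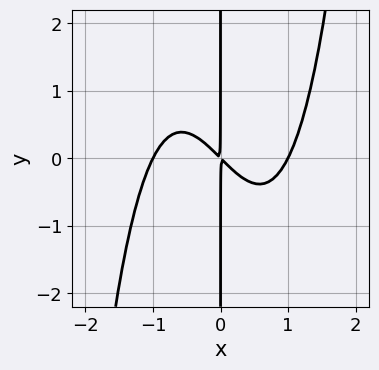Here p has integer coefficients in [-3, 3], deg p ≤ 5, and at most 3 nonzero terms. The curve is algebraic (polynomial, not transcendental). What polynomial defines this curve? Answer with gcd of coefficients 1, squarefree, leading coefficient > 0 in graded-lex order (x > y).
(a) deg p = 4. The shape is more complex than any degree-3 curve.
(b) From the axis intercepts and sections: the visible y-axis segment lies entirely on the curve; among the integer gridlines, it crosses the x-axis at x ∈ {-1, 1}.
(c) The integer polynomial consistent with all of this is the stated p.

x^4 - x^2 - x*y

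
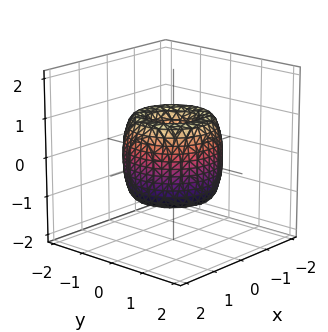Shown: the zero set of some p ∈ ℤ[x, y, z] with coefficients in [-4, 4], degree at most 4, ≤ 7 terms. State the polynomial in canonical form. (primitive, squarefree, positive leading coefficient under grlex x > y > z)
2*x^4 + 4*x^2*y^2 + 2*y^4 - 3*x^2 - 3*y^2 + z^2

deg p = 4.
Symmetry: the z-axis is an axis of rotation, so x and y enter only as x² + y².
Reading off the gridlines: a circular section at z = 0 has radius between 1 and 2; it crosses the x-axis at the gridline x = 0.
These observations pin down the coefficients.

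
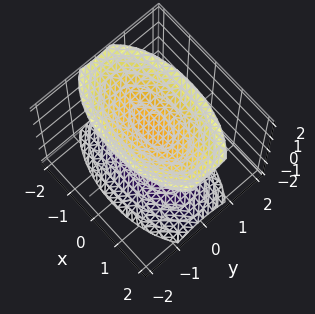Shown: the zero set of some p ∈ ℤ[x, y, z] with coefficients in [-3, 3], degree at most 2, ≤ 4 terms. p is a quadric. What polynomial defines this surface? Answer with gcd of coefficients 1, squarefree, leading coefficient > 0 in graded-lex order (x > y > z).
x^2 + 3*y^2 - 2*z^2 + 3

First, I count 2 distinct pieces. They look like related sheets of one shape, so recover p as a whole.
Next, deg p = 2. Two separate bowl-shaped sheets opening away from each other; a quadric.
Then, symmetries: it's symmetric under x → −x, forcing even powers of x; mirror symmetry z ↦ −z ⇒ only even powers of z; it's symmetric under y → −y, forcing even powers of y.
Then, from the visible intercepts: the surface avoids every integer x-axis point in the box; the surface avoids every integer y-axis point in the box.
Finally, putting this together gives p.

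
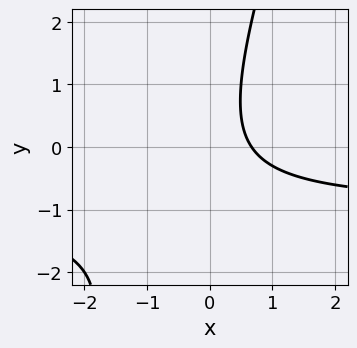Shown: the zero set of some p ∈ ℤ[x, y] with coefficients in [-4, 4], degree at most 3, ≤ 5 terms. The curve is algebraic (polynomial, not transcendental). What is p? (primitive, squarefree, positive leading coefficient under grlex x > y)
First, the degree is 2 — a generic line meets the curve in up to 2 points.
Next, from the visible intercepts: the curve avoids every integer y-axis point in the box.
Finally, solving for integer coefficients yields p as stated.

3*x*y - y^2 + 3*x - 2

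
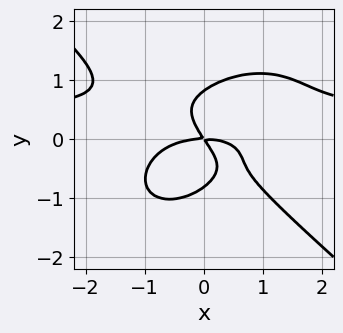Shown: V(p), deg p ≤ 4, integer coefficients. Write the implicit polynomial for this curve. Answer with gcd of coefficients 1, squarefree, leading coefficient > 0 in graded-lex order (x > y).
2*x^3*y + 3*y^4 - x^3 - 3*x*y - 2*y^2

First, degree: the shape is more complex than any degree-3 curve, so deg p = 4.
Then, observable constraints: one x-axis crossing is at x = 0; it meets the y-axis at y = 0 (among the integer gridlines).
Finally, together with the visible shape, these determine p as stated.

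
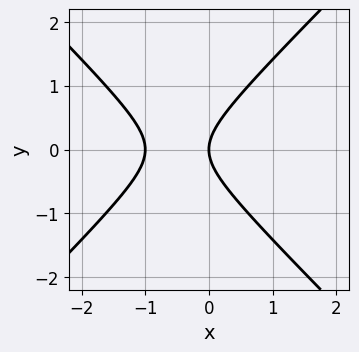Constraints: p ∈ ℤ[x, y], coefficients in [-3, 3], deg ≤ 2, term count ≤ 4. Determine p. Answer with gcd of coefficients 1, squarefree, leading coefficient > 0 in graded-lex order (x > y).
(a) Degree: the shape is more complex than any degree-1 curve, so deg p = 2.
(b) Symmetries: the y ↦ −y reflection is a symmetry, so y appears only in even powers.
(c) Checking where it meets the axes: it meets the y-axis at y = 0 (among the integer gridlines); the x-axis gridline crossings are at x ∈ {-1, 0}.
(d) Matching integer coefficients to the picture gives p.

x^2 - y^2 + x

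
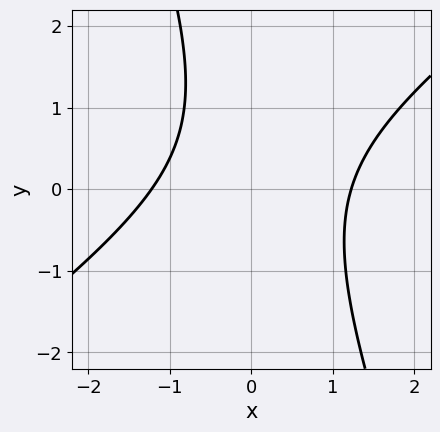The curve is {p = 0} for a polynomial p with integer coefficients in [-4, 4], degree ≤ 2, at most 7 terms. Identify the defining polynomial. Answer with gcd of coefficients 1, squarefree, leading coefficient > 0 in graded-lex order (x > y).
2*x^2 - 2*x*y - y^2 + y - 3

1. The degree is 2 — the shape is more complex than any degree-1 curve.
2. Checking where it meets the axes: it misses every integer gridline on the y-axis.
3. Assembling these constraints gives the stated polynomial.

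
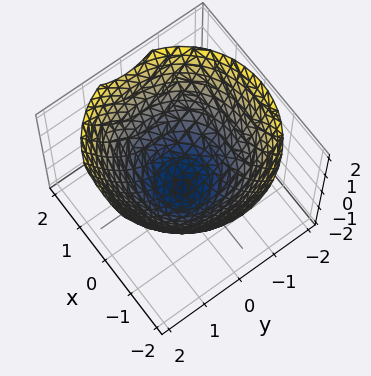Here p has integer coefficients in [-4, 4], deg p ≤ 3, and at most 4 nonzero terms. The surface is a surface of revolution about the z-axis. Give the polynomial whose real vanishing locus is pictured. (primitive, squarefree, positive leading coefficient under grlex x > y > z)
2*x^2 + 2*y^2 - 3*z - 3

deg p = 2. No degree-1 surface has this shape.
By symmetry, every cross-section ⟂ z is a circle, so x, y appear only via x² + y².
Checking where it meets the axes: a circular section at z = 0 has radius between 1 and 2; it meets the z-axis at z = -1 (among the integer gridlines).
Matching integer coefficients to the picture gives p.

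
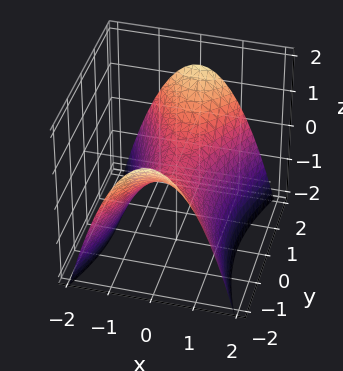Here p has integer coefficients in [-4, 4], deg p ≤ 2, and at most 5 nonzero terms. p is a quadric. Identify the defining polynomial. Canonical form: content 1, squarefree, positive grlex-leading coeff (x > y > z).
3*x^2 - y^2 + 3*z

(a) Degree: a hyperbolic paraboloid; a quadric, so deg p = 2.
(b) Symmetries: the x ↦ −x reflection is a symmetry, so x appears only in even powers; mirror symmetry y ↦ −y ⇒ only even powers of y.
(c) From the visible intercepts: it meets the y-axis at y = 0 (among the integer gridlines); one z-axis crossing is at z = 0; one x-axis crossing is at x = 0.
(d) Fitting integer coefficients to these (and the overall shape) gives p.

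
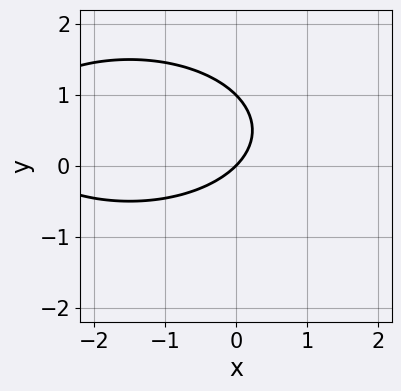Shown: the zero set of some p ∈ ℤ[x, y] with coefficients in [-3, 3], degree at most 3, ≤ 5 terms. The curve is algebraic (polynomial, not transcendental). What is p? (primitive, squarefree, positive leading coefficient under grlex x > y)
x^2 + 3*y^2 + 3*x - 3*y

deg p = 2. No degree-1 curve has this shape.
Checking where it meets the axes: it crosses the x-axis at the gridline x = 0; the y-axis gridline crossings are at y ∈ {0, 1}.
Matching integer coefficients to the picture gives p.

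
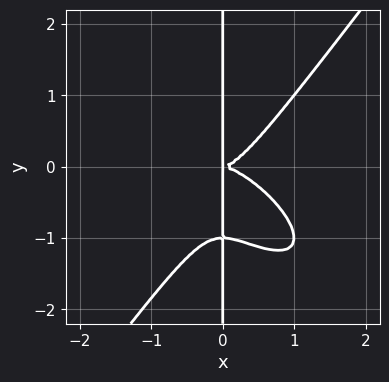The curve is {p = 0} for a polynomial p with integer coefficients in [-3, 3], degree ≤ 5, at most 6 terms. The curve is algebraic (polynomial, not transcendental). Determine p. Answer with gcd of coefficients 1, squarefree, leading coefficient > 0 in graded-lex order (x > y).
x^4 + x^3*y - x*y^3 - x*y^2

1. deg p = 4.
2. Checking where it meets the axes: every point of the y-axis in the box is on the curve.
3. Assembling these constraints gives the stated polynomial.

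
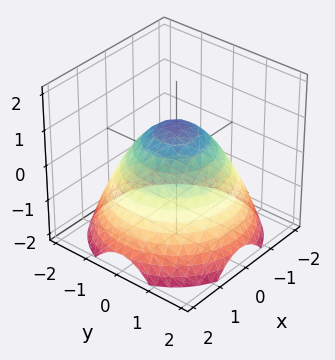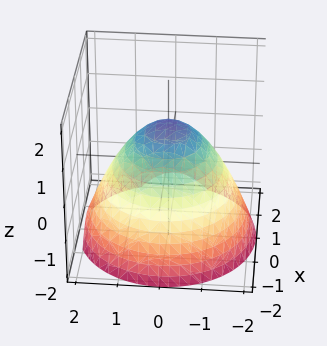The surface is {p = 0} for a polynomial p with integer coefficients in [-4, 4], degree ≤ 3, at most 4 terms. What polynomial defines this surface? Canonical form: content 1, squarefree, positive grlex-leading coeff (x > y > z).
2*x^2 + 2*y^2 + 3*z - 3

1. The degree is 2 — a generic line meets the surface in up to 2 points.
2. Symmetries: rotational symmetry about the z-axis ⇒ p depends on x, y only through x² + y².
3. From the axis intercepts and sections: it crosses the z-axis at the gridline z = 1; a circular section at z = 0 has radius between 1 and 2.
4. Matching integer coefficients to the picture gives p.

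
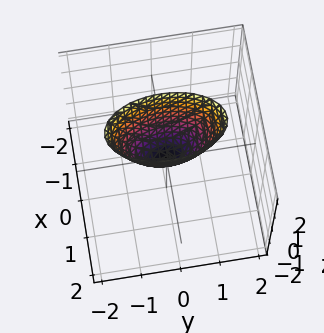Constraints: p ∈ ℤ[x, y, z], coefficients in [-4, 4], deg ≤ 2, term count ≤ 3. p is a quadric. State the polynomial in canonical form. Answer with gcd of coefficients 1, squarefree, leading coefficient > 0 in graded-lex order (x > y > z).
(a) Degree: a single bowl opening along one axis; a quadric, so deg p = 2.
(b) Symmetries: the y ↦ −y reflection is a symmetry, so y appears only in even powers; the x ↦ −x reflection is a symmetry, so x appears only in even powers.
(c) From the axis intercepts and sections: it crosses the y-axis at the gridline y = 0; one z-axis crossing is at z = 0; it crosses the x-axis at the gridline x = 0.
(d) Together with the visible shape, these determine p as stated.

3*x^2 + y^2 - z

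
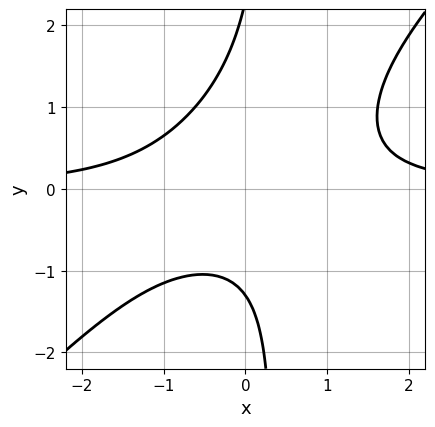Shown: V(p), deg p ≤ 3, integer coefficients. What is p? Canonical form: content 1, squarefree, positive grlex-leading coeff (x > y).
3*x^2*y - 3*x*y^2 + y^2 - y - 3

(a) The degree is 3 — the shape is more complex than any degree-2 curve.
(b) Against the integer gridlines: no x-intercept at any integer in the box.
(c) Putting this together gives p.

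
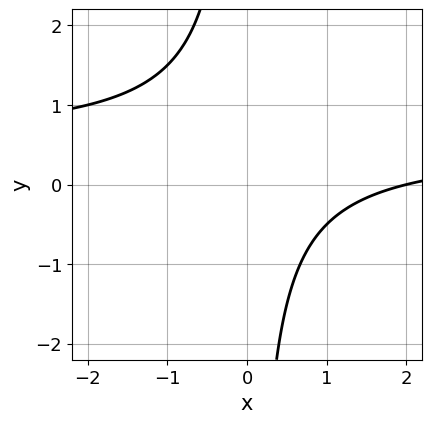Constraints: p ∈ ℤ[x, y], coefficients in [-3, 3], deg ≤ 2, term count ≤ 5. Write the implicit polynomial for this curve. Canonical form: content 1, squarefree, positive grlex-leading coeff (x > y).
1. deg p = 2.
2. Observable constraints: it misses every integer gridline on the y-axis; one x-axis crossing is at x = 2.
3. Solving for integer coefficients yields p as stated.

2*x*y - x + 2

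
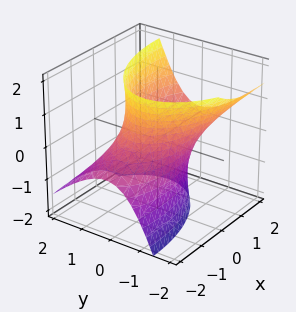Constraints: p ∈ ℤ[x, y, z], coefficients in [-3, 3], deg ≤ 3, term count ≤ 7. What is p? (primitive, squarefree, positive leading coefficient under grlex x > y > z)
(a) The degree is 2 — the shape is more complex than any degree-1 surface.
(b) From the visible intercepts: the surface avoids every integer z-axis point in the box; among the integer gridlines, it crosses the y-axis at y ∈ {-1, 1}.
(c) Matching integer coefficients to the picture gives p.

x^2 - 2*x*z + 3*y^2 + 2*y*z - z^2 - 3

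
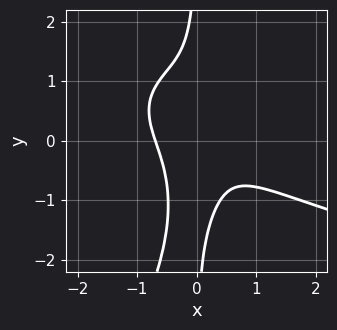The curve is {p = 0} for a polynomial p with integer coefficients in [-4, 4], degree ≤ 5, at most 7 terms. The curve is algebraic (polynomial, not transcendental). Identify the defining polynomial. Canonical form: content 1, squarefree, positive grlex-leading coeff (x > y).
2*x^2*y^2 - x*y^3 - 3*x^3 - 3*x^2*y - 1

First, degree: no degree-3 curve has this shape, so deg p = 4.
Then, reading off the gridlines: it misses every integer gridline on the y-axis.
Finally, together with the visible shape, these determine p as stated.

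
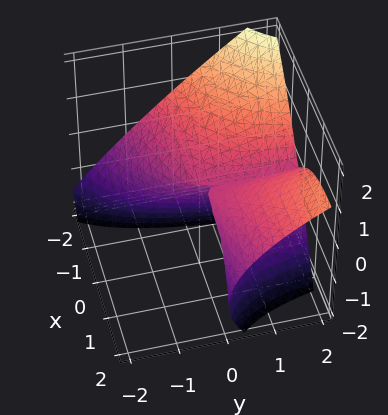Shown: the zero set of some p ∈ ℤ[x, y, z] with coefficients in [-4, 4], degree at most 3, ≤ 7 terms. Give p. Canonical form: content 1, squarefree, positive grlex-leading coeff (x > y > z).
x^3 - 3*x^2*y + 3*x^2*z + x*z^2 + 3*z^2

Degree: no degree-2 surface has this shape, so deg p = 3.
From the axis intercepts and sections: the visible y-axis segment lies entirely on the surface; one z-axis crossing is at z = 0; it crosses the x-axis at the gridline x = 0.
These observations pin down the coefficients.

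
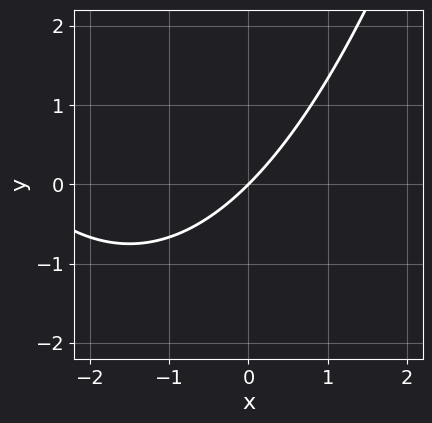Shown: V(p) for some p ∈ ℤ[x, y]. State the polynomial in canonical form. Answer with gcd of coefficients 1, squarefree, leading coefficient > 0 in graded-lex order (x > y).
x^2 + 3*x - 3*y

The degree is 2 — a generic line meets the curve in up to 2 points.
Reading off the gridlines: one y-axis crossing is at y = 0; it meets the x-axis at x = 0 (among the integer gridlines).
The integer polynomial consistent with all of this is the stated p.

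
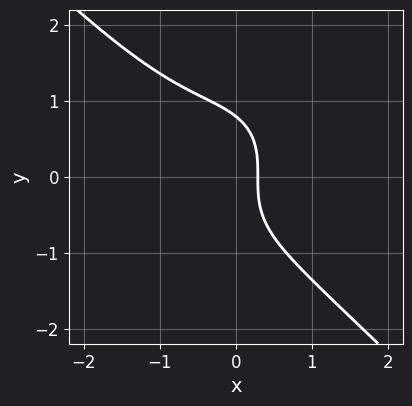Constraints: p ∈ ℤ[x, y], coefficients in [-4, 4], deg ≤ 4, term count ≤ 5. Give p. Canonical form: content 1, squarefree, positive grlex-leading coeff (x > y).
2*x^3 + 2*y^3 + x^2 + 3*x - 1

1. deg p = 3.
2. Putting this together gives p.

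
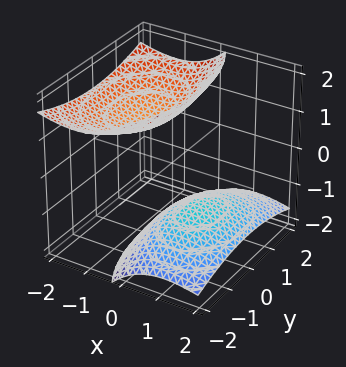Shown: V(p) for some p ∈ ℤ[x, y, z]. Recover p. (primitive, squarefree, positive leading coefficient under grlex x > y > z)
I count 2 distinct pieces. They look like related sheets of one shape, so recover p as a whole.
Degree: a generic line meets the surface in up to 2 points, so deg p = 2.
From the visible intercepts: it misses every integer gridline on the y-axis; it misses every integer gridline on the x-axis.
These observations pin down the coefficients.

2*x^2 + 3*x*z + y^2 - 2*z^2 + 3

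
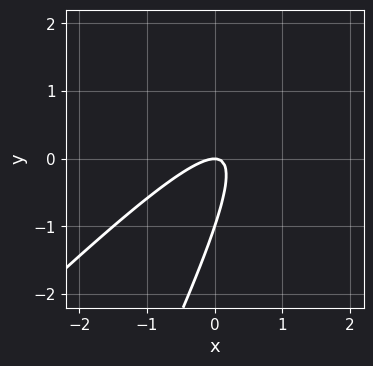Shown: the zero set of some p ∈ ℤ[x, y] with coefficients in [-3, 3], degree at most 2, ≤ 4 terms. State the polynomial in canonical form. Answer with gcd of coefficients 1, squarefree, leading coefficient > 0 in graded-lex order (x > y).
First, the degree is 2 — the shape is more complex than any degree-1 curve.
Next, reading off the gridlines: it meets the x-axis at x = 0 (among the integer gridlines); the y-axis gridline crossings are at y ∈ {-1, 0}.
Finally, these observations pin down the coefficients.

2*x^2 - 3*x*y + y^2 + y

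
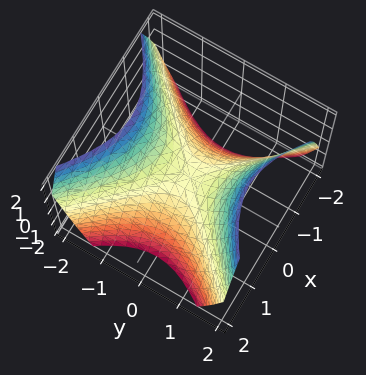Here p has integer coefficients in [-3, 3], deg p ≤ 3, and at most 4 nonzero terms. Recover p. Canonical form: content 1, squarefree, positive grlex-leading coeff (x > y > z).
First, deg p = 2.
Next, symmetries: it's symmetric under x → −x, forcing even powers of x; mirror symmetry y ↦ −y ⇒ only even powers of y.
Then, from the visible intercepts: it meets the x-axis at x = 0 (among the integer gridlines); one z-axis crossing is at z = 0; it meets the y-axis at y = 0 (among the integer gridlines).
Finally, fitting integer coefficients to these (and the overall shape) gives p.

x^2 - y^2 + z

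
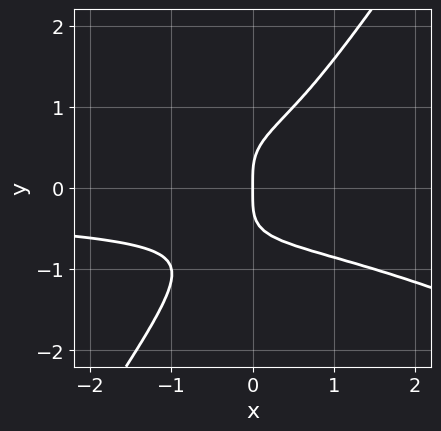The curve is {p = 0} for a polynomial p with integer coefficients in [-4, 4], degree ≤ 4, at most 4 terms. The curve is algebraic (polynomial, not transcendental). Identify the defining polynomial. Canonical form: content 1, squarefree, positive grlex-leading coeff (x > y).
1. Degree: the shape is more complex than any degree-3 curve, so deg p = 4.
2. From the visible intercepts: it crosses the x-axis at the gridline x = 0; it crosses the y-axis at the gridline y = 0.
3. Together with the visible shape, these determine p as stated.

2*x^2*y^2 + 3*x*y^3 - 3*y^4 + 2*x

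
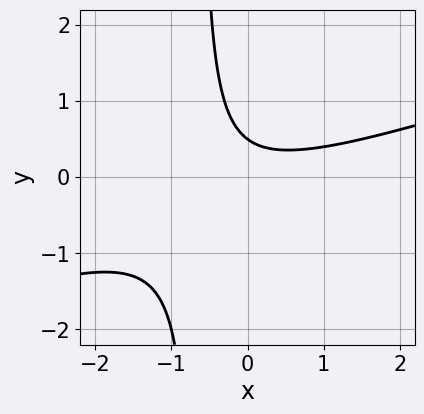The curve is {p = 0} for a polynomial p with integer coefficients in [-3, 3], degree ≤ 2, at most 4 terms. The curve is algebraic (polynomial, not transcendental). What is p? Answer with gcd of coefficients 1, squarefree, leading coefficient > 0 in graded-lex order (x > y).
x^2 - 3*x*y - 2*y + 1

Degree: a generic line meets the curve in up to 2 points, so deg p = 2.
Against the integer gridlines: the curve avoids every integer x-axis point in the box.
Fitting integer coefficients to these (and the overall shape) gives p.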